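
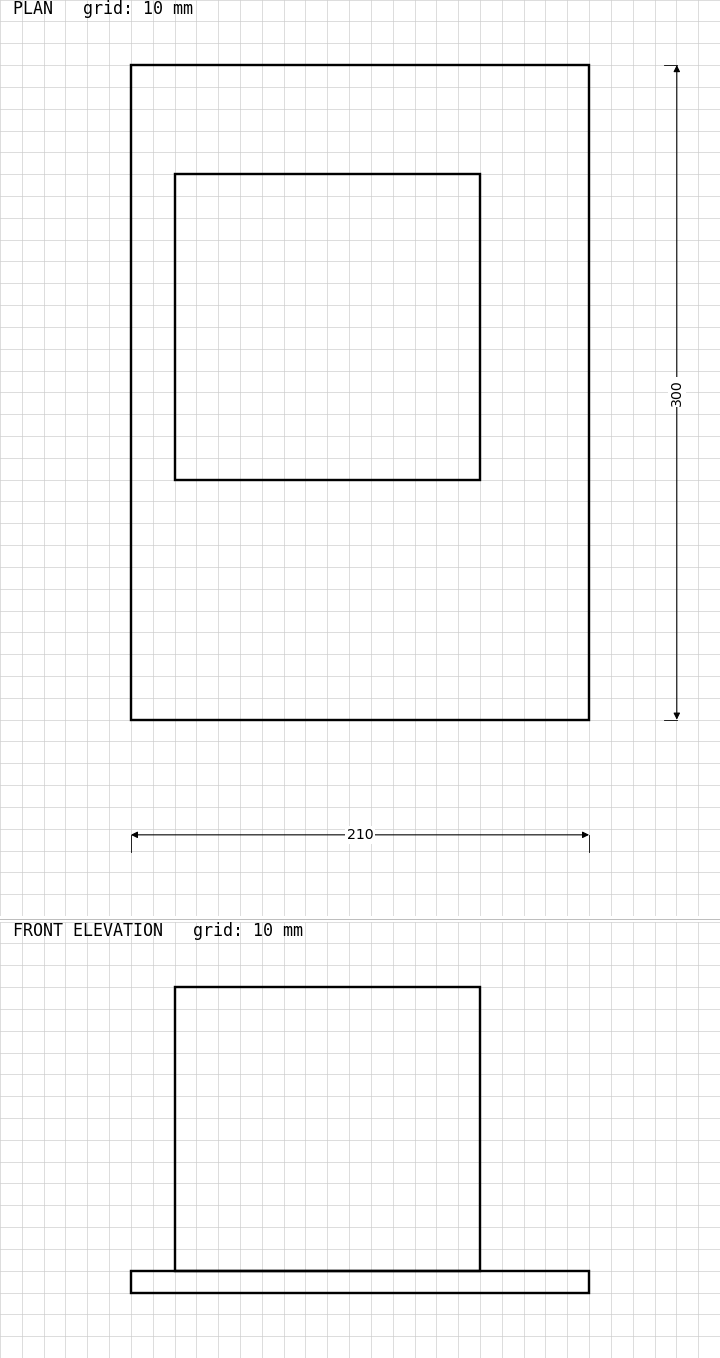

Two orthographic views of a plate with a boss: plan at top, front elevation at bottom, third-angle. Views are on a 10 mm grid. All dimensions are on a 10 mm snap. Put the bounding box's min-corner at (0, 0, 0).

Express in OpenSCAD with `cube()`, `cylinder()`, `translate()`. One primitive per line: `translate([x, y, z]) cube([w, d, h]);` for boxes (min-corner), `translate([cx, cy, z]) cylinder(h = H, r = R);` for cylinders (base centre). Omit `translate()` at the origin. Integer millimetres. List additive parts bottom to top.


cube([210, 300, 10]);
translate([20, 110, 10]) cube([140, 140, 130]);


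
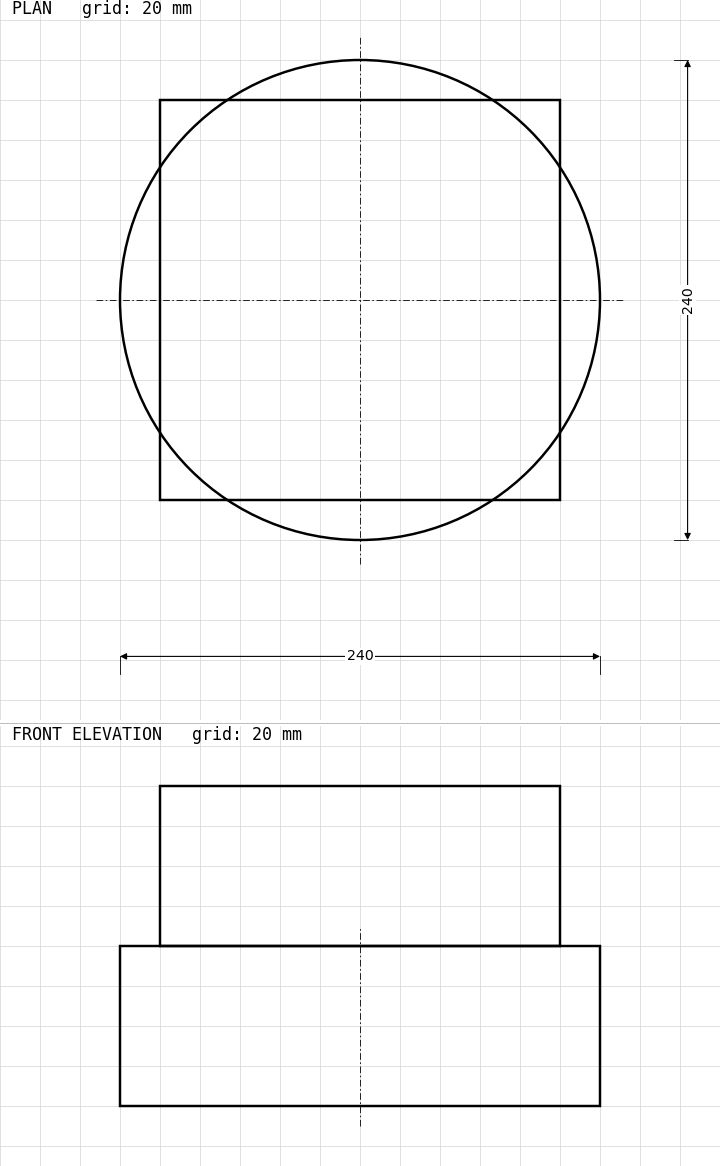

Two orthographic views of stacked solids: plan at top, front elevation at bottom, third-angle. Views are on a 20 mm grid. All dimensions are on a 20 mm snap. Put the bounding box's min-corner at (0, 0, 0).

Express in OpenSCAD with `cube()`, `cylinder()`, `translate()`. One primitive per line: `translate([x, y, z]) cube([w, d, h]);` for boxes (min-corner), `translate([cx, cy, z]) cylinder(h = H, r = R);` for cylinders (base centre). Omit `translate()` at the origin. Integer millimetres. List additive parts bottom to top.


translate([120, 120, 0]) cylinder(h = 80, r = 120);
translate([20, 20, 80]) cube([200, 200, 80]);


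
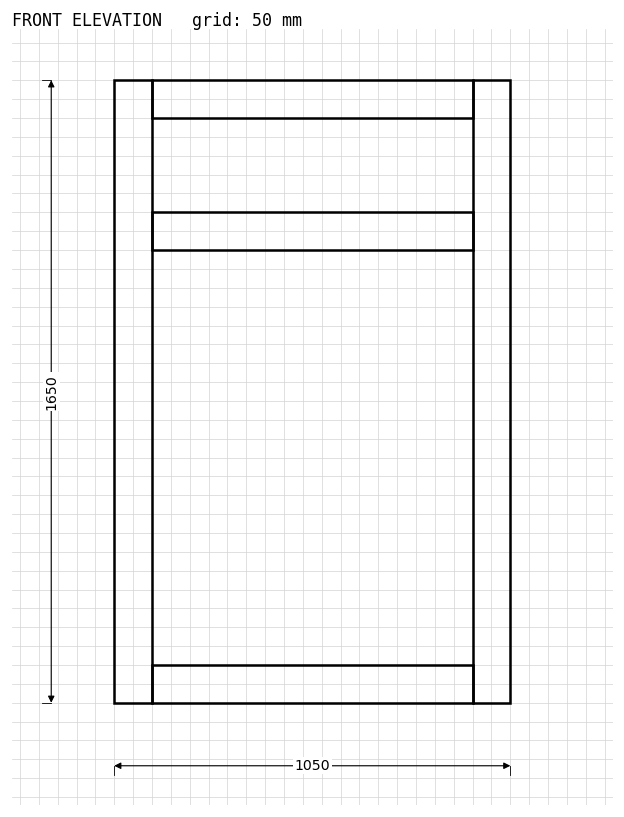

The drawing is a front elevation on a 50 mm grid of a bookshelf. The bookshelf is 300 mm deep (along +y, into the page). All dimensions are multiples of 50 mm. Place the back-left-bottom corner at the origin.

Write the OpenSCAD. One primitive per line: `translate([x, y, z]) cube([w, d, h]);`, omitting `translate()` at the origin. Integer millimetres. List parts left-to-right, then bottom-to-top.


cube([100, 300, 1650]);
translate([100, 0, 0]) cube([850, 300, 100]);
translate([100, 0, 1200]) cube([850, 300, 100]);
translate([100, 0, 1550]) cube([850, 300, 100]);
translate([950, 0, 0]) cube([100, 300, 1650]);


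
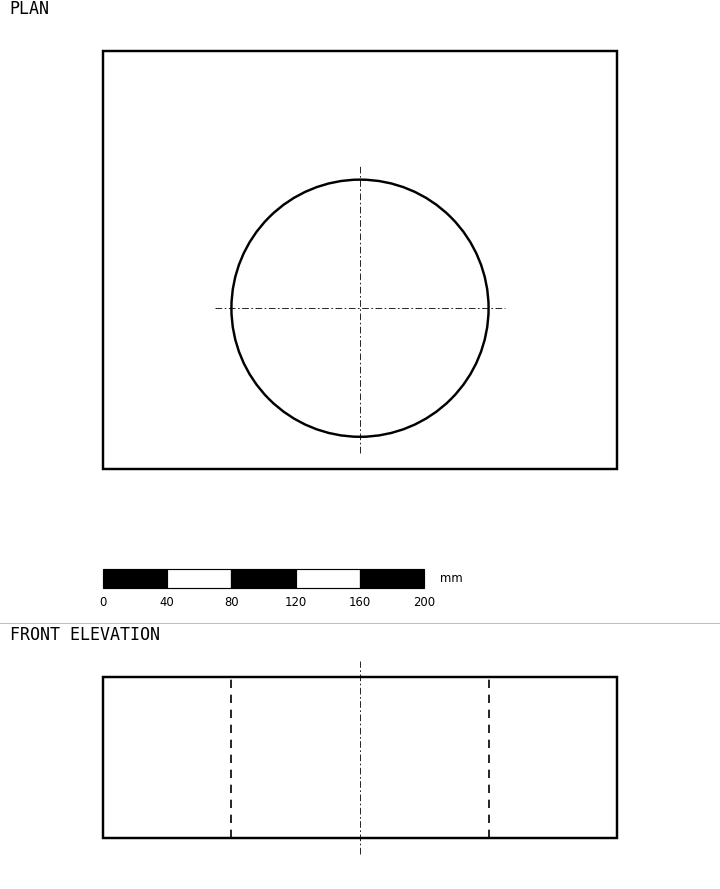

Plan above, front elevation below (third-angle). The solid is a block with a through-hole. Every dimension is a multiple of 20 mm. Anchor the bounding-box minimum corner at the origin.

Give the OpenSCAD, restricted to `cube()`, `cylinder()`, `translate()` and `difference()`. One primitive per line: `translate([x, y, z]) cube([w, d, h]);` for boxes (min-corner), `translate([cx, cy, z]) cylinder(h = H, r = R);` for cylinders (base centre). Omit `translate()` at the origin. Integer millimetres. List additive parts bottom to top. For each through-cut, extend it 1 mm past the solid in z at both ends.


difference() {
  cube([320, 260, 100]);
  translate([160, 100, -1]) cylinder(h = 102, r = 80);
}


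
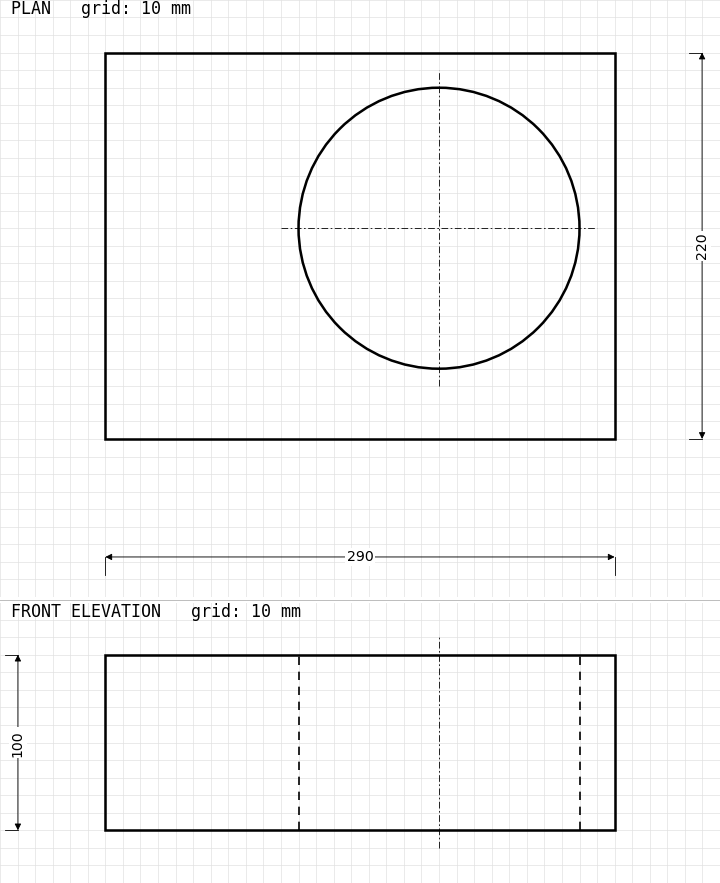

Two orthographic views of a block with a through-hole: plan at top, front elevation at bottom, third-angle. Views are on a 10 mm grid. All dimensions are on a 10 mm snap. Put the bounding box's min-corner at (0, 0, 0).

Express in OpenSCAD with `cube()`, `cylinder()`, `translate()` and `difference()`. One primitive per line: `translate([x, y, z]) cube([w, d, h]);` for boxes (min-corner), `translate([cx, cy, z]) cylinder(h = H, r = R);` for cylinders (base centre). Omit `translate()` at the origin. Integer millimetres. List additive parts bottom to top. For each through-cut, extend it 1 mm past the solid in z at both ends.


difference() {
  cube([290, 220, 100]);
  translate([190, 120, -1]) cylinder(h = 102, r = 80);
}


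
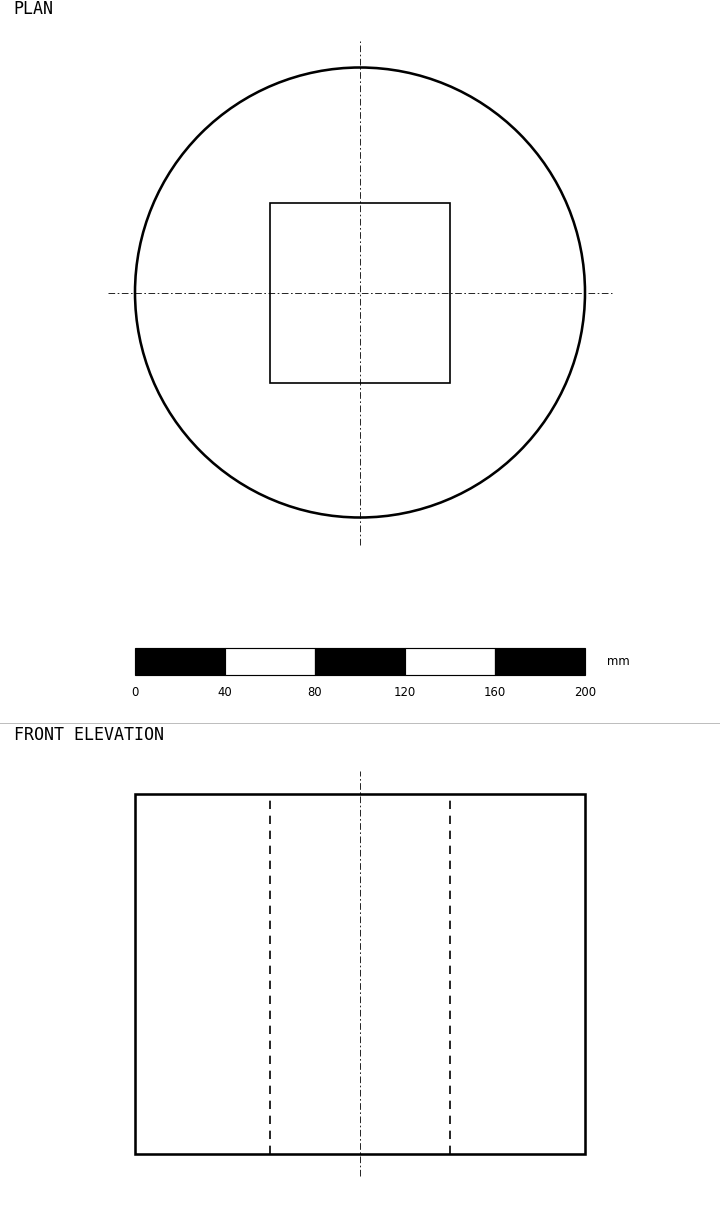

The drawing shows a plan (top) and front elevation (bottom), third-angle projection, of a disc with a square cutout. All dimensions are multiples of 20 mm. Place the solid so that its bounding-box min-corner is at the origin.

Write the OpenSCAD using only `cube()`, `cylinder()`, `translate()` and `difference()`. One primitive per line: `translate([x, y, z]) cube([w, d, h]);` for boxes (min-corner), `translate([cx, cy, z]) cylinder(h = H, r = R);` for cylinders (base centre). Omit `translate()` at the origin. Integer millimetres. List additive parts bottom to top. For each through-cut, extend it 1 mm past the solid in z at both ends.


difference() {
  translate([100, 100, 0]) cylinder(h = 160, r = 100);
  translate([60, 60, -1]) cube([80, 80, 162]);
}


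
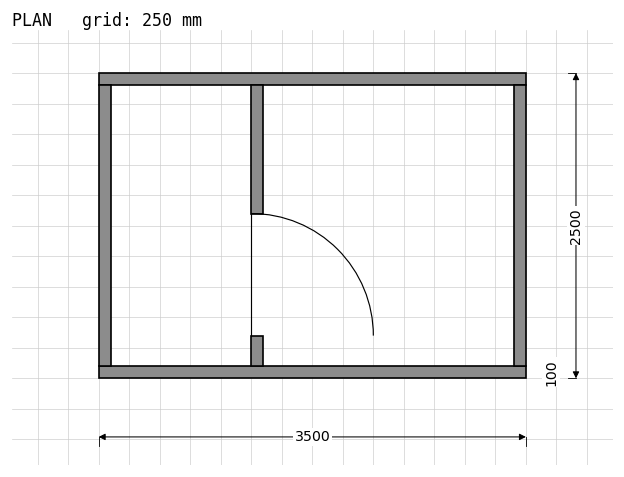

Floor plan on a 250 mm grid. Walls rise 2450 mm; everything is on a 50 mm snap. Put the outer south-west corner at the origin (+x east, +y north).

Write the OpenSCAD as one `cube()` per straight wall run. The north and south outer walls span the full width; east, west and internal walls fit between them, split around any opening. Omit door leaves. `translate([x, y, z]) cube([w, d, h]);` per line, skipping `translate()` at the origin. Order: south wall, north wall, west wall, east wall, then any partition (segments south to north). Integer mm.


cube([3500, 100, 2450]);
translate([0, 2400, 0]) cube([3500, 100, 2450]);
translate([0, 100, 0]) cube([100, 2300, 2450]);
translate([3400, 100, 0]) cube([100, 2300, 2450]);
translate([1250, 100, 0]) cube([100, 250, 2450]);
translate([1250, 1350, 0]) cube([100, 1050, 2450]);


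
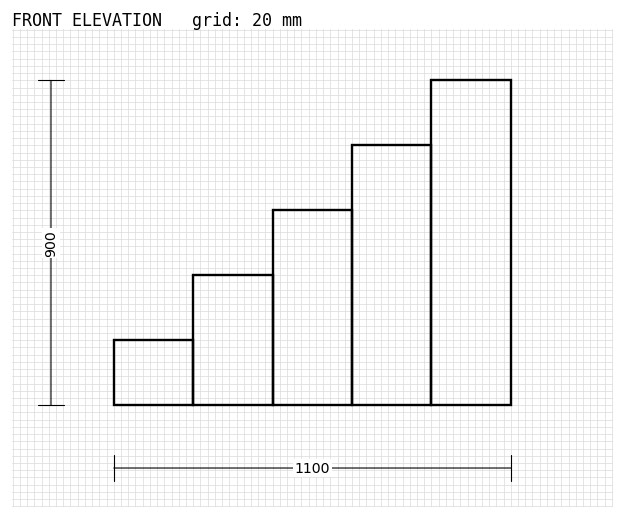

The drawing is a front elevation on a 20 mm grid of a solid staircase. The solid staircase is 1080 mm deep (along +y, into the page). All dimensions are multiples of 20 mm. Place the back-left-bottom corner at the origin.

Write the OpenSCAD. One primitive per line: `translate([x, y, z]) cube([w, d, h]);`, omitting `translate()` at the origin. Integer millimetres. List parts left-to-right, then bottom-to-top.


cube([220, 1080, 180]);
translate([220, 0, 0]) cube([220, 1080, 360]);
translate([440, 0, 0]) cube([220, 1080, 540]);
translate([660, 0, 0]) cube([220, 1080, 720]);
translate([880, 0, 0]) cube([220, 1080, 900]);


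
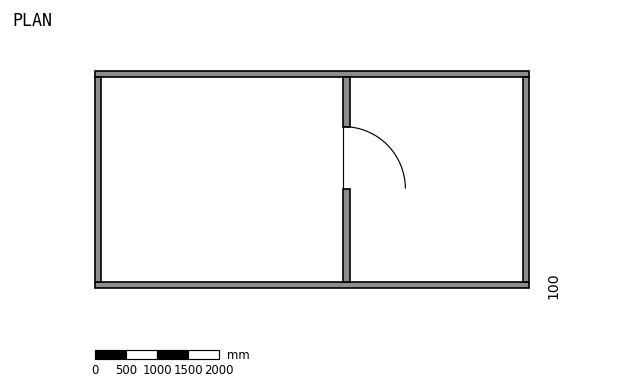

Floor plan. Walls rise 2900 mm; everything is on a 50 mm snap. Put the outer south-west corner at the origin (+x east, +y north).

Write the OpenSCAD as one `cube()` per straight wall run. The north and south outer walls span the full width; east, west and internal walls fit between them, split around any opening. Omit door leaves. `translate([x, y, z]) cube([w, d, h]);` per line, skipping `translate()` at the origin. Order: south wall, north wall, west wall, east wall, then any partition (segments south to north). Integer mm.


cube([7000, 100, 2900]);
translate([0, 3400, 0]) cube([7000, 100, 2900]);
translate([0, 100, 0]) cube([100, 3300, 2900]);
translate([6900, 100, 0]) cube([100, 3300, 2900]);
translate([4000, 100, 0]) cube([100, 1500, 2900]);
translate([4000, 2600, 0]) cube([100, 800, 2900]);


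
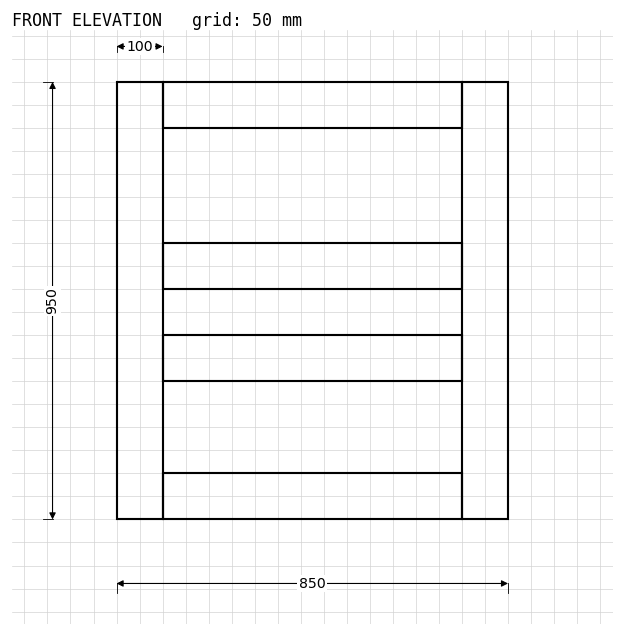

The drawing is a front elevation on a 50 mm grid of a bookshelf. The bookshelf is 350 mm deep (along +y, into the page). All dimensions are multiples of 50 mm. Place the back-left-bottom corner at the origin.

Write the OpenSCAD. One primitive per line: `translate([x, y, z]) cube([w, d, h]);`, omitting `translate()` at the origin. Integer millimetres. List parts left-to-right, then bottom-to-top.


cube([100, 350, 950]);
translate([100, 0, 0]) cube([650, 350, 100]);
translate([100, 0, 300]) cube([650, 350, 100]);
translate([100, 0, 500]) cube([650, 350, 100]);
translate([100, 0, 850]) cube([650, 350, 100]);
translate([750, 0, 0]) cube([100, 350, 950]);


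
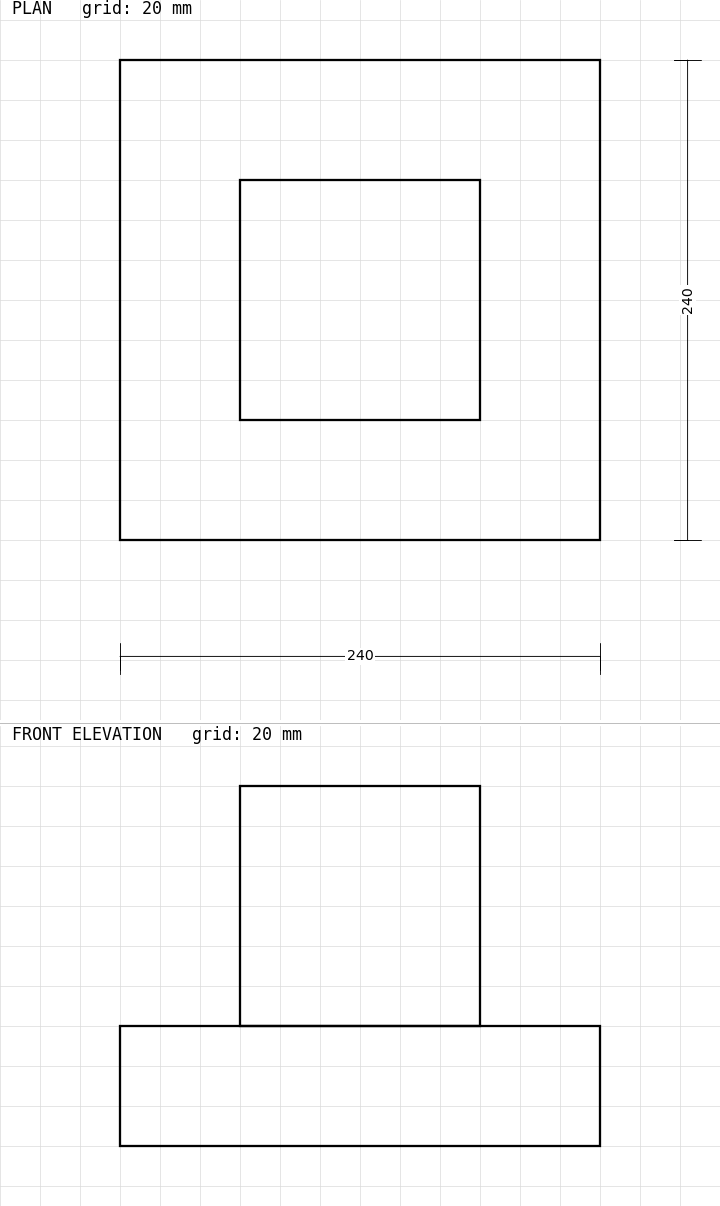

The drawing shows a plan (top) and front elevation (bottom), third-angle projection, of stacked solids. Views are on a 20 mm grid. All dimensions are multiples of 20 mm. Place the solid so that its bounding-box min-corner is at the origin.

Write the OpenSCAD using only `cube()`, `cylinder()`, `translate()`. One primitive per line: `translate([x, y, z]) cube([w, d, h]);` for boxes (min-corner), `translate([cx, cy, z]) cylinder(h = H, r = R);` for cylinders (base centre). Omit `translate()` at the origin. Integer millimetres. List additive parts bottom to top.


cube([240, 240, 60]);
translate([60, 60, 60]) cube([120, 120, 120]);


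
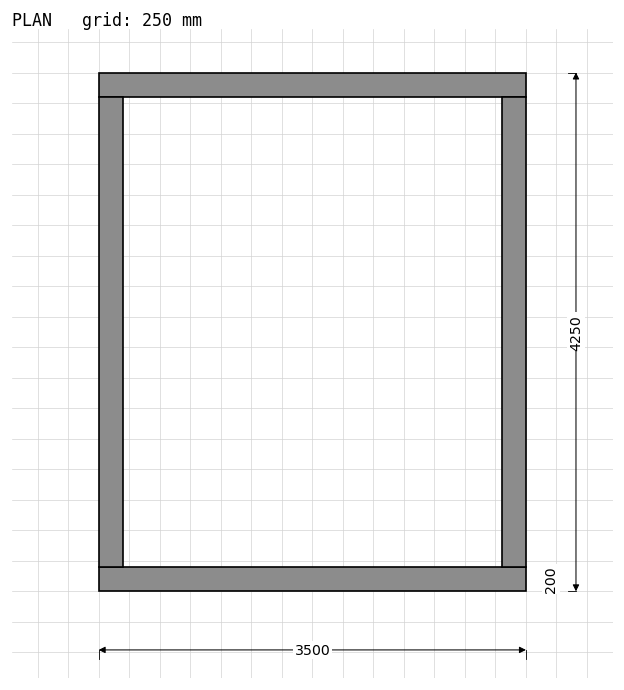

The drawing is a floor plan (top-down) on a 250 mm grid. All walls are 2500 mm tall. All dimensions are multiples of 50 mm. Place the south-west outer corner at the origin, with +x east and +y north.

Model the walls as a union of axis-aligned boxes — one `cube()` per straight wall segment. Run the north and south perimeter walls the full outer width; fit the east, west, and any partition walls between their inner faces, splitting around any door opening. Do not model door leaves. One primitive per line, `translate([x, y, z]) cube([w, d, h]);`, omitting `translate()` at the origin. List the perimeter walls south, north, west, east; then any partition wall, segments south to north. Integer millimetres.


cube([3500, 200, 2500]);
translate([0, 4050, 0]) cube([3500, 200, 2500]);
translate([0, 200, 0]) cube([200, 3850, 2500]);
translate([3300, 200, 0]) cube([200, 3850, 2500]);


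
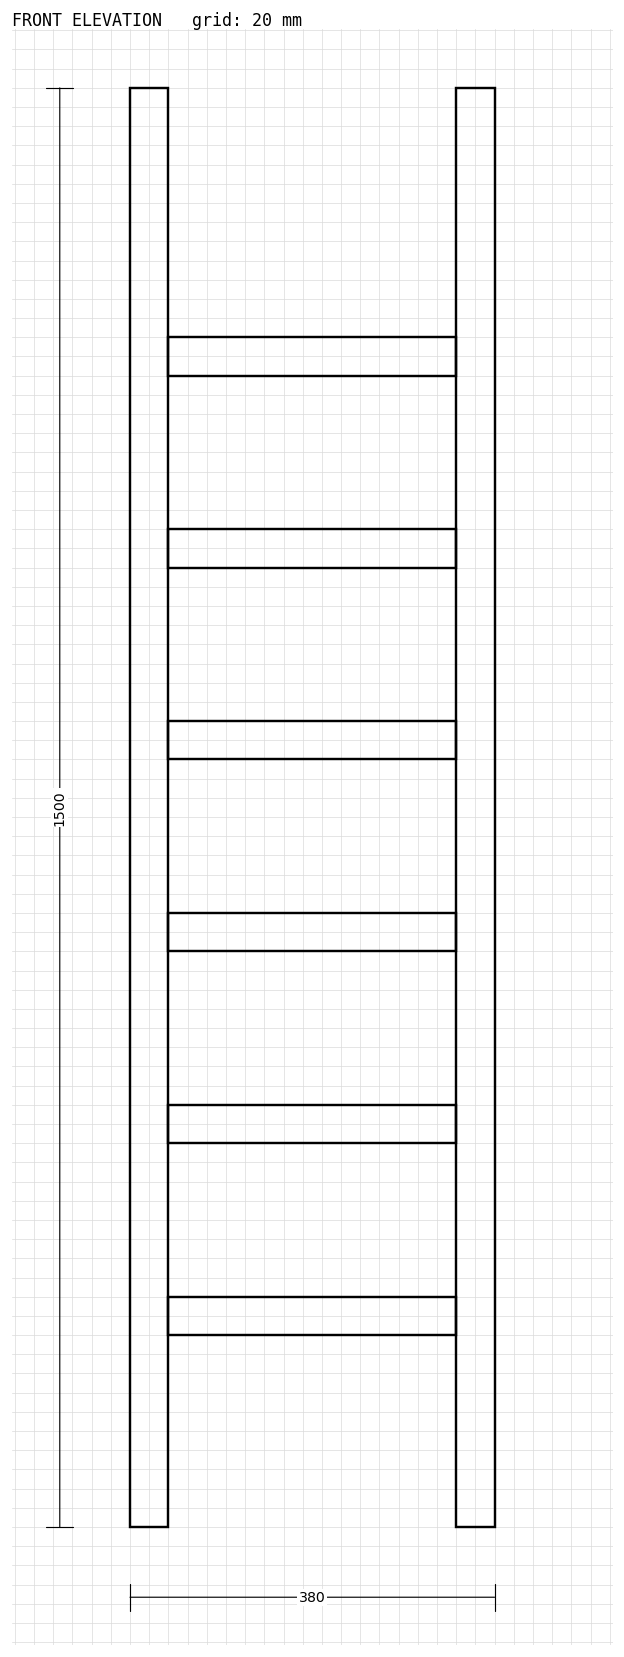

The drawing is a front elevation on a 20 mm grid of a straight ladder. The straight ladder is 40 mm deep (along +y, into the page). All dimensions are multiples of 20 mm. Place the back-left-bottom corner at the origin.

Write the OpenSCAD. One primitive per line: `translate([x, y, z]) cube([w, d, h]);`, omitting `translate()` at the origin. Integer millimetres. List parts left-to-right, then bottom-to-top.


cube([40, 40, 1500]);
translate([40, 0, 200]) cube([300, 40, 40]);
translate([40, 0, 400]) cube([300, 40, 40]);
translate([40, 0, 600]) cube([300, 40, 40]);
translate([40, 0, 800]) cube([300, 40, 40]);
translate([40, 0, 1000]) cube([300, 40, 40]);
translate([40, 0, 1200]) cube([300, 40, 40]);
translate([340, 0, 0]) cube([40, 40, 1500]);


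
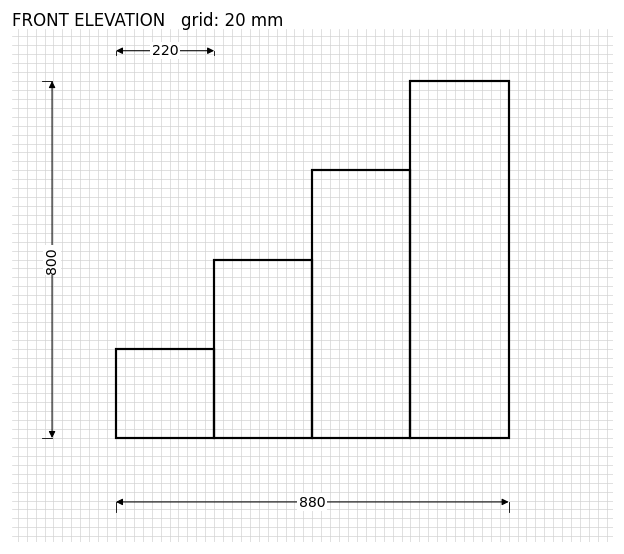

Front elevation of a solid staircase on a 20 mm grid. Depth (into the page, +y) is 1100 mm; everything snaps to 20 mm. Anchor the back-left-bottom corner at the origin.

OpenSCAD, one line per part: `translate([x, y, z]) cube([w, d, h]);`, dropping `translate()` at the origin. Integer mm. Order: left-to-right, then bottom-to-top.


cube([220, 1100, 200]);
translate([220, 0, 0]) cube([220, 1100, 400]);
translate([440, 0, 0]) cube([220, 1100, 600]);
translate([660, 0, 0]) cube([220, 1100, 800]);


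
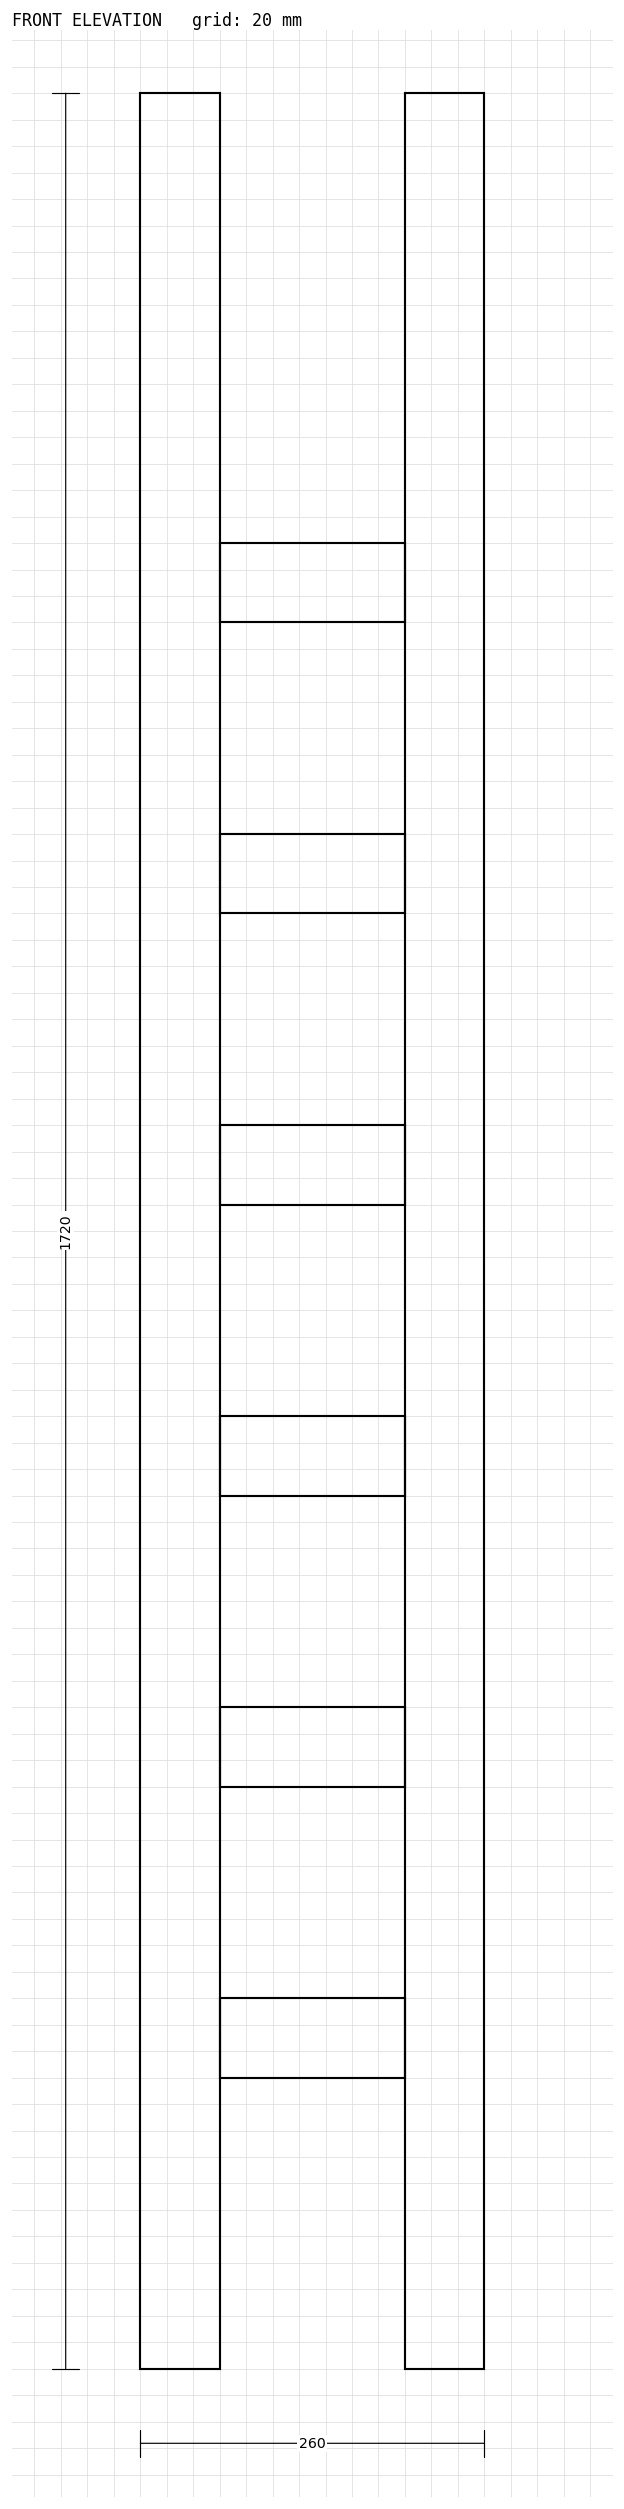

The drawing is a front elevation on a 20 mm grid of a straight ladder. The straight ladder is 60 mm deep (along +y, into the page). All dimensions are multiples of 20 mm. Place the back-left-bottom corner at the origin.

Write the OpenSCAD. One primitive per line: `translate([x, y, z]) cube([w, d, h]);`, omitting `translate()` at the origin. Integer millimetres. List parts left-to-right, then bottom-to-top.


cube([60, 60, 1720]);
translate([60, 0, 220]) cube([140, 60, 60]);
translate([60, 0, 440]) cube([140, 60, 60]);
translate([60, 0, 660]) cube([140, 60, 60]);
translate([60, 0, 880]) cube([140, 60, 60]);
translate([60, 0, 1100]) cube([140, 60, 60]);
translate([60, 0, 1320]) cube([140, 60, 60]);
translate([200, 0, 0]) cube([60, 60, 1720]);


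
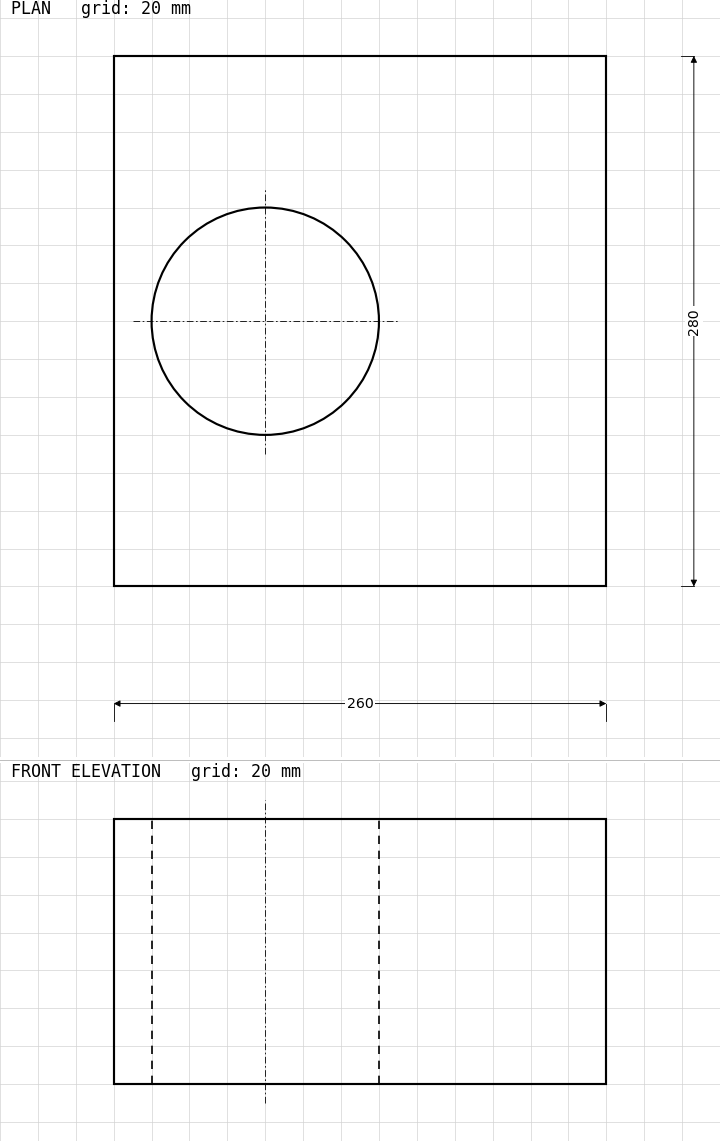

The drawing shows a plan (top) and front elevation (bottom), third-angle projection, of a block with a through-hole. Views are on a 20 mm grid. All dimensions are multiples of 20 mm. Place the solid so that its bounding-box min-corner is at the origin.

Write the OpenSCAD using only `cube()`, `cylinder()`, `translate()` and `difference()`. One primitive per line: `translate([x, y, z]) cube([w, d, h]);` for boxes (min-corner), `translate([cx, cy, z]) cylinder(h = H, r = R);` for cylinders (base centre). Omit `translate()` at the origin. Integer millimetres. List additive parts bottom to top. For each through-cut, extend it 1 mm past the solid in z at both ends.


difference() {
  cube([260, 280, 140]);
  translate([80, 140, -1]) cylinder(h = 142, r = 60);
}


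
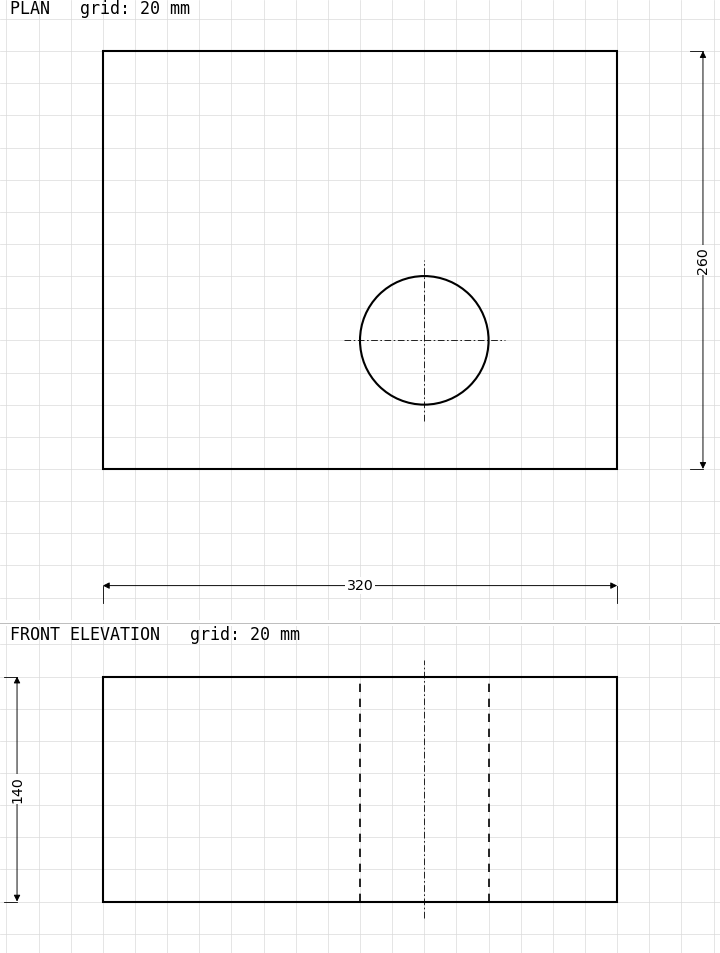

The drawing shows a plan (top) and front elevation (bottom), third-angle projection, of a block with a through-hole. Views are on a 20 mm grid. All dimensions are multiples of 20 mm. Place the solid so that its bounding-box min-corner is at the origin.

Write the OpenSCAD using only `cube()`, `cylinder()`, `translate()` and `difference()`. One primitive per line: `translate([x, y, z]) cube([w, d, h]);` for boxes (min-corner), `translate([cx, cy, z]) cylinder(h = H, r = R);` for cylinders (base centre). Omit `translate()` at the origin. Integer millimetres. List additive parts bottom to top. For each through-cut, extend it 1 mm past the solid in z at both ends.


difference() {
  cube([320, 260, 140]);
  translate([200, 80, -1]) cylinder(h = 142, r = 40);
}


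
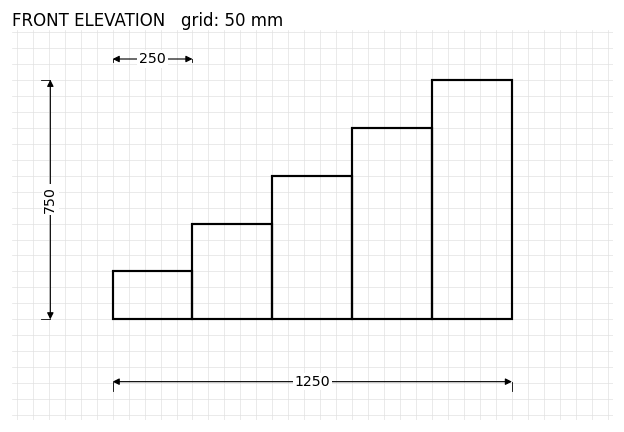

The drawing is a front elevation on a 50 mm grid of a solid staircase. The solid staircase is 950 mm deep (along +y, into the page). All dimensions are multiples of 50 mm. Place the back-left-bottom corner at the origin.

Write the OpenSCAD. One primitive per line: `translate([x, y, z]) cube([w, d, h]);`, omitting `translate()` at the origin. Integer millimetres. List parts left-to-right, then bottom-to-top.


cube([250, 950, 150]);
translate([250, 0, 0]) cube([250, 950, 300]);
translate([500, 0, 0]) cube([250, 950, 450]);
translate([750, 0, 0]) cube([250, 950, 600]);
translate([1000, 0, 0]) cube([250, 950, 750]);


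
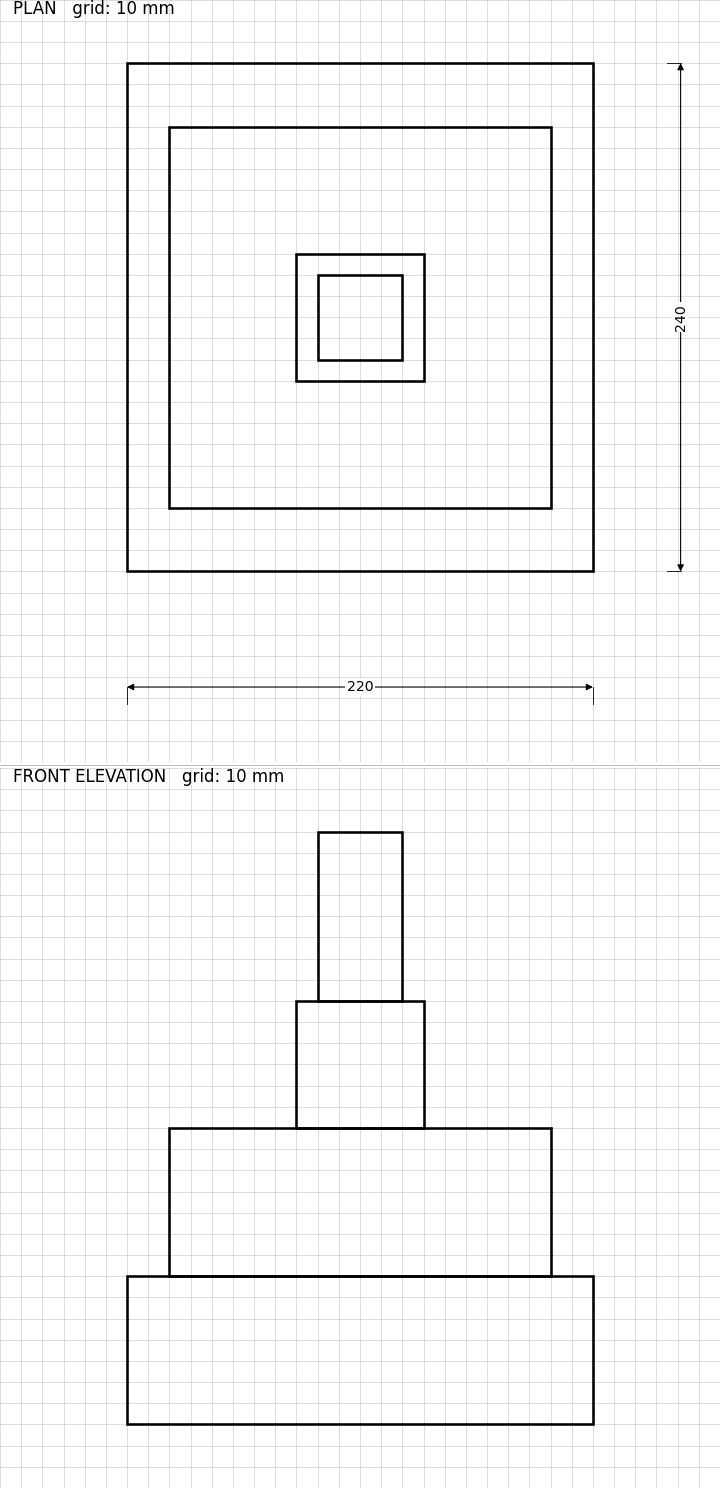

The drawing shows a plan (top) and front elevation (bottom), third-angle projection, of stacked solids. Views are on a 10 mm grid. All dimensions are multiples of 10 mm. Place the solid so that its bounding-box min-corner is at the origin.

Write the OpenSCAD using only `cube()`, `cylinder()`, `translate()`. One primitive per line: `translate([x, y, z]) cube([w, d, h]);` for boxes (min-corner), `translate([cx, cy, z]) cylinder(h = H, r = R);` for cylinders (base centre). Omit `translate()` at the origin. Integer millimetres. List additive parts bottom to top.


cube([220, 240, 70]);
translate([20, 30, 70]) cube([180, 180, 70]);
translate([80, 90, 140]) cube([60, 60, 60]);
translate([90, 100, 200]) cube([40, 40, 80]);


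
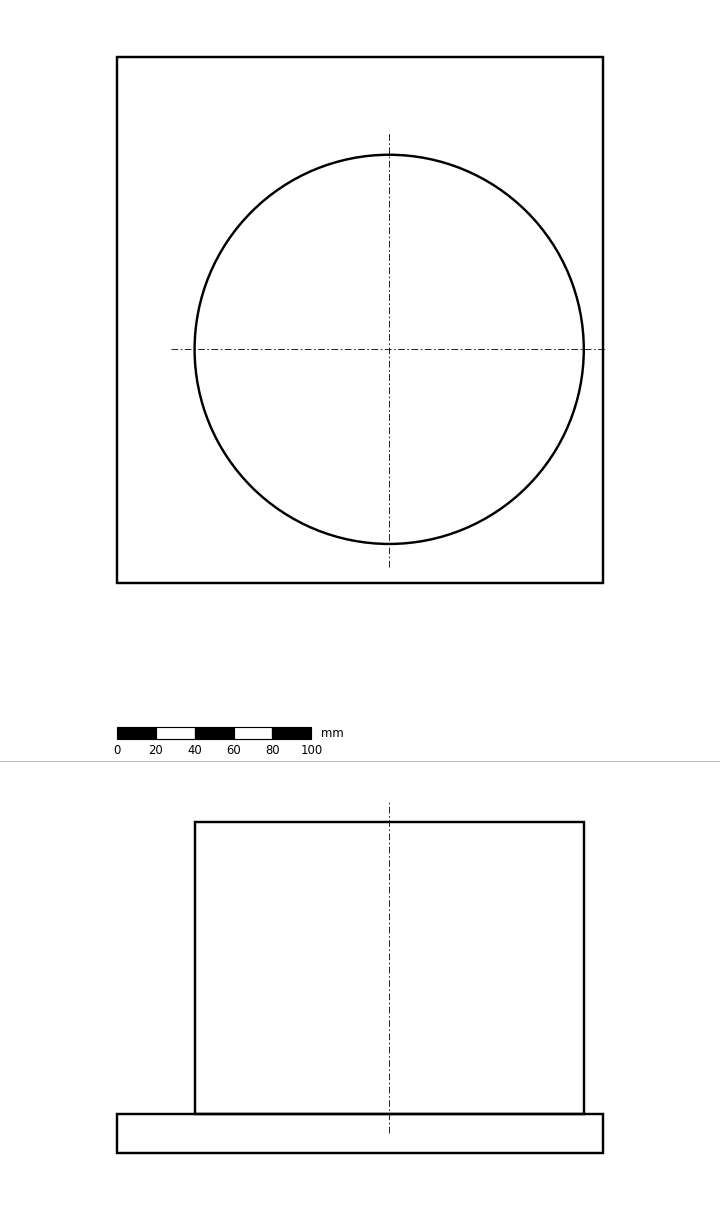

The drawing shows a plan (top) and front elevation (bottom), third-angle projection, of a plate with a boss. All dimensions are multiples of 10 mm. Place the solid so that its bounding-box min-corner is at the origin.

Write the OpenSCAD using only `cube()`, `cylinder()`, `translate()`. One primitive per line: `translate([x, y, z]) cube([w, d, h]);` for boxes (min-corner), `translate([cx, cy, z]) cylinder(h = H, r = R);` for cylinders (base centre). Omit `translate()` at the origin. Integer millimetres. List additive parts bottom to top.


cube([250, 270, 20]);
translate([140, 120, 20]) cylinder(h = 150, r = 100);


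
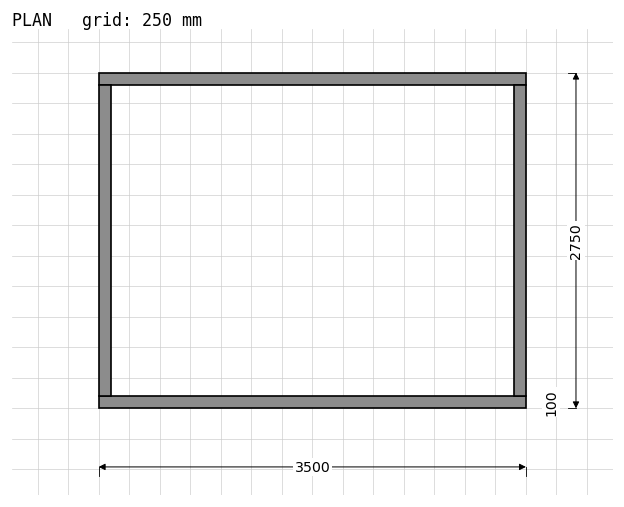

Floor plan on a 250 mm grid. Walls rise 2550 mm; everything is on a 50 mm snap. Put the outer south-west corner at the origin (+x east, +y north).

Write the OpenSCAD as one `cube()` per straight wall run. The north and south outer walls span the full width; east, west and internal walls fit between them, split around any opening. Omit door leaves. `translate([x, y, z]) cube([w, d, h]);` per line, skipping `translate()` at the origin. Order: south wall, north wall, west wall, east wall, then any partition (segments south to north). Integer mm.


cube([3500, 100, 2550]);
translate([0, 2650, 0]) cube([3500, 100, 2550]);
translate([0, 100, 0]) cube([100, 2550, 2550]);
translate([3400, 100, 0]) cube([100, 2550, 2550]);


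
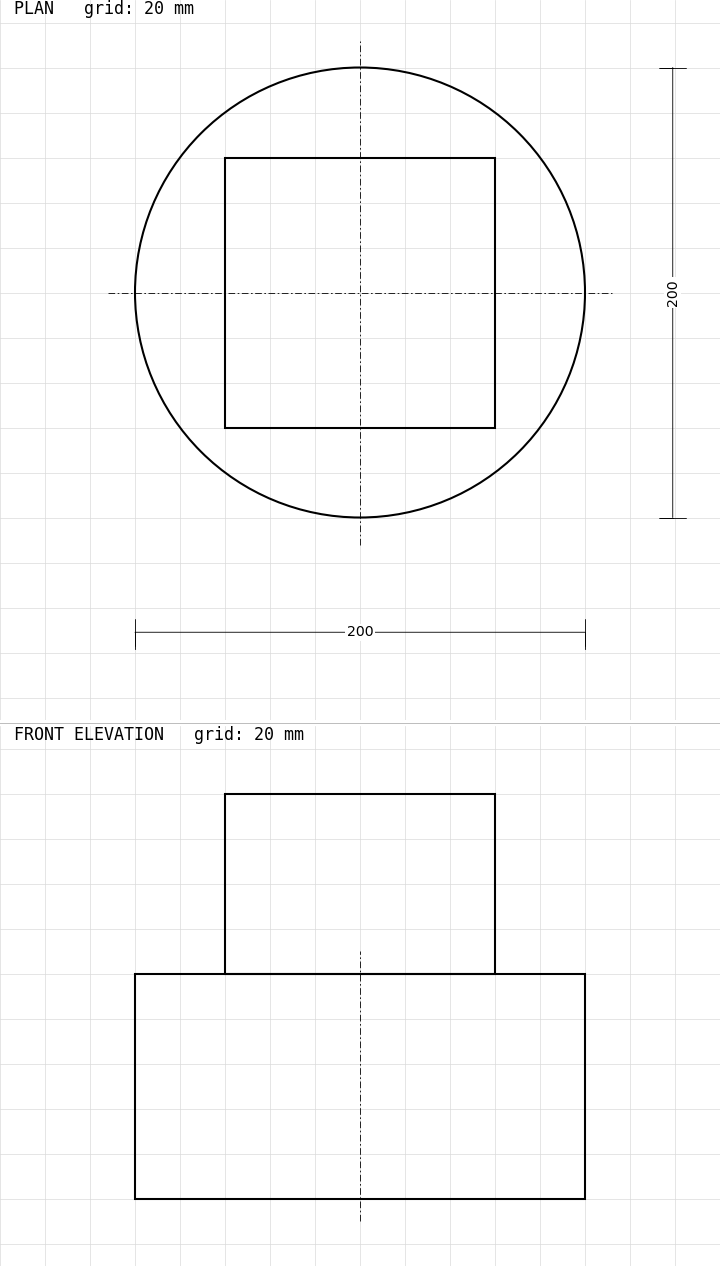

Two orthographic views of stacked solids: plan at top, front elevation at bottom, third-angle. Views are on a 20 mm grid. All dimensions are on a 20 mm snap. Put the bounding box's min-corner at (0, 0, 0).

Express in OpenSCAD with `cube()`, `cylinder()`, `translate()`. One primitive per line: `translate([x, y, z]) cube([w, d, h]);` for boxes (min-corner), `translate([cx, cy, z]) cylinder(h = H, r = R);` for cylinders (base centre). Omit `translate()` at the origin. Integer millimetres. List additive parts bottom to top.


translate([100, 100, 0]) cylinder(h = 100, r = 100);
translate([40, 40, 100]) cube([120, 120, 80]);


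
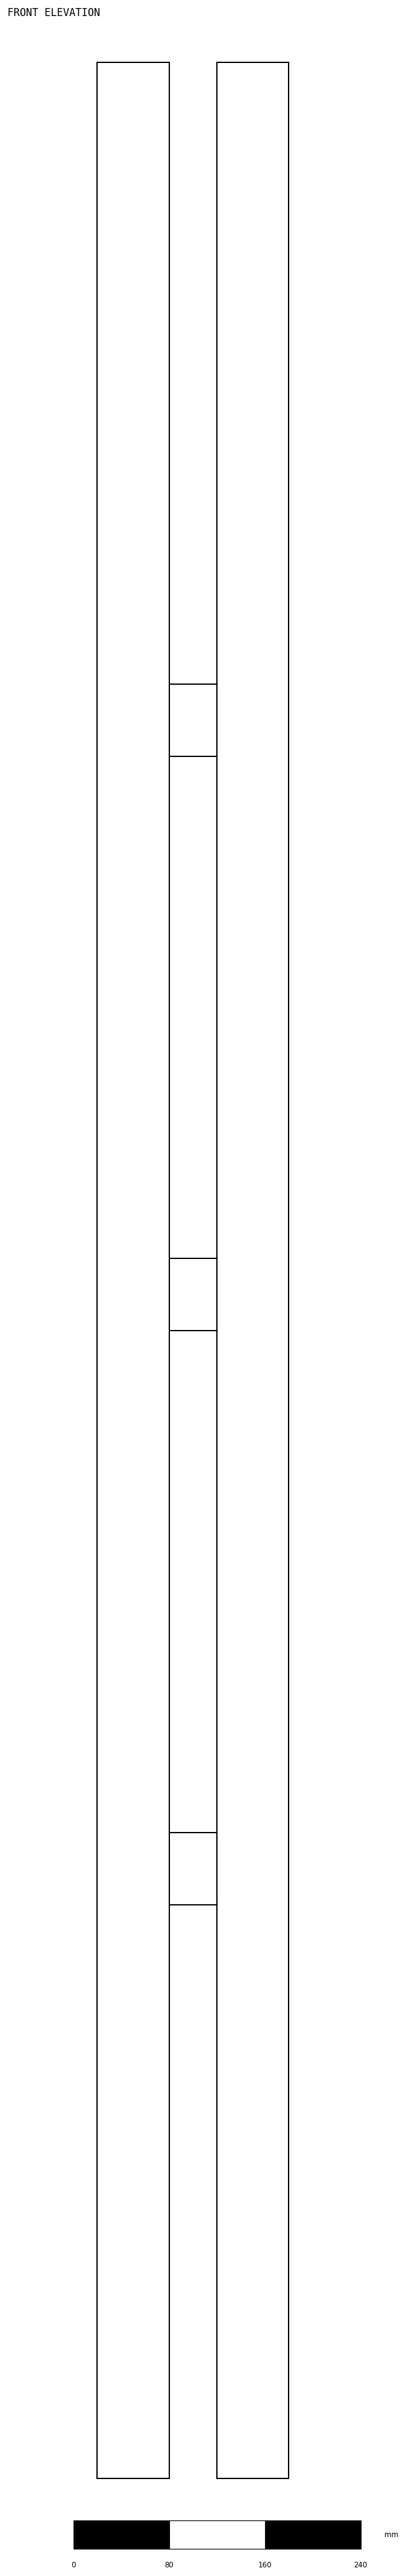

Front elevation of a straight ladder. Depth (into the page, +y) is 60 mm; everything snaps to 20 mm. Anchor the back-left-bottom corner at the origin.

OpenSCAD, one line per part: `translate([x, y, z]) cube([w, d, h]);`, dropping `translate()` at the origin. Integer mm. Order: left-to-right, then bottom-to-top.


cube([60, 60, 2020]);
translate([60, 0, 480]) cube([40, 60, 60]);
translate([60, 0, 960]) cube([40, 60, 60]);
translate([60, 0, 1440]) cube([40, 60, 60]);
translate([100, 0, 0]) cube([60, 60, 2020]);


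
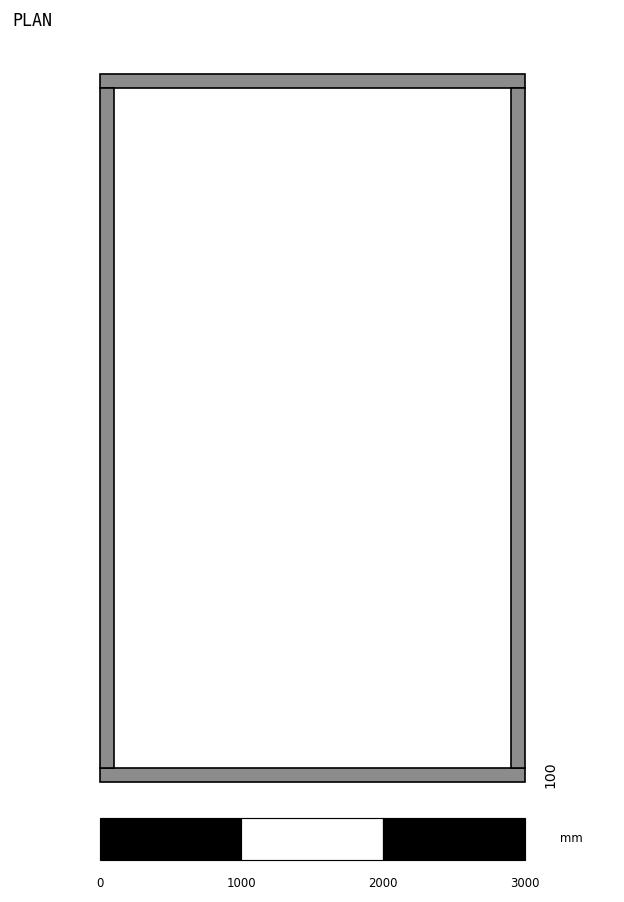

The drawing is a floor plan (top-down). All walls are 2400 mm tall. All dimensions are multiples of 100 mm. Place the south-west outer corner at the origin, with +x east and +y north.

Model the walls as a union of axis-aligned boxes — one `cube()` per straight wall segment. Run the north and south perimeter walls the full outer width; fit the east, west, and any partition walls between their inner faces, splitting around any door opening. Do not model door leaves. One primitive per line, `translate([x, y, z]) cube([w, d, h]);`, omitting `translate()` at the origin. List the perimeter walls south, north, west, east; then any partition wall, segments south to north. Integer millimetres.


cube([3000, 100, 2400]);
translate([0, 4900, 0]) cube([3000, 100, 2400]);
translate([0, 100, 0]) cube([100, 4800, 2400]);
translate([2900, 100, 0]) cube([100, 4800, 2400]);


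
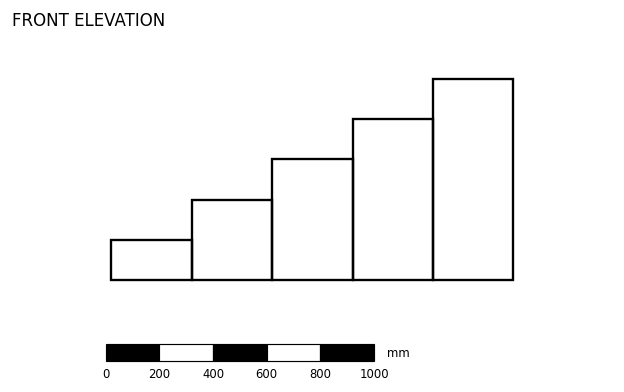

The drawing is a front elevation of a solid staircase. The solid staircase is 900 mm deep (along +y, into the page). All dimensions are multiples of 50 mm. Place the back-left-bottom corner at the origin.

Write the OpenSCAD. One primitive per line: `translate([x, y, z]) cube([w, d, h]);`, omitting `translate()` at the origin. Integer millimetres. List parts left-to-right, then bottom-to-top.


cube([300, 900, 150]);
translate([300, 0, 0]) cube([300, 900, 300]);
translate([600, 0, 0]) cube([300, 900, 450]);
translate([900, 0, 0]) cube([300, 900, 600]);
translate([1200, 0, 0]) cube([300, 900, 750]);


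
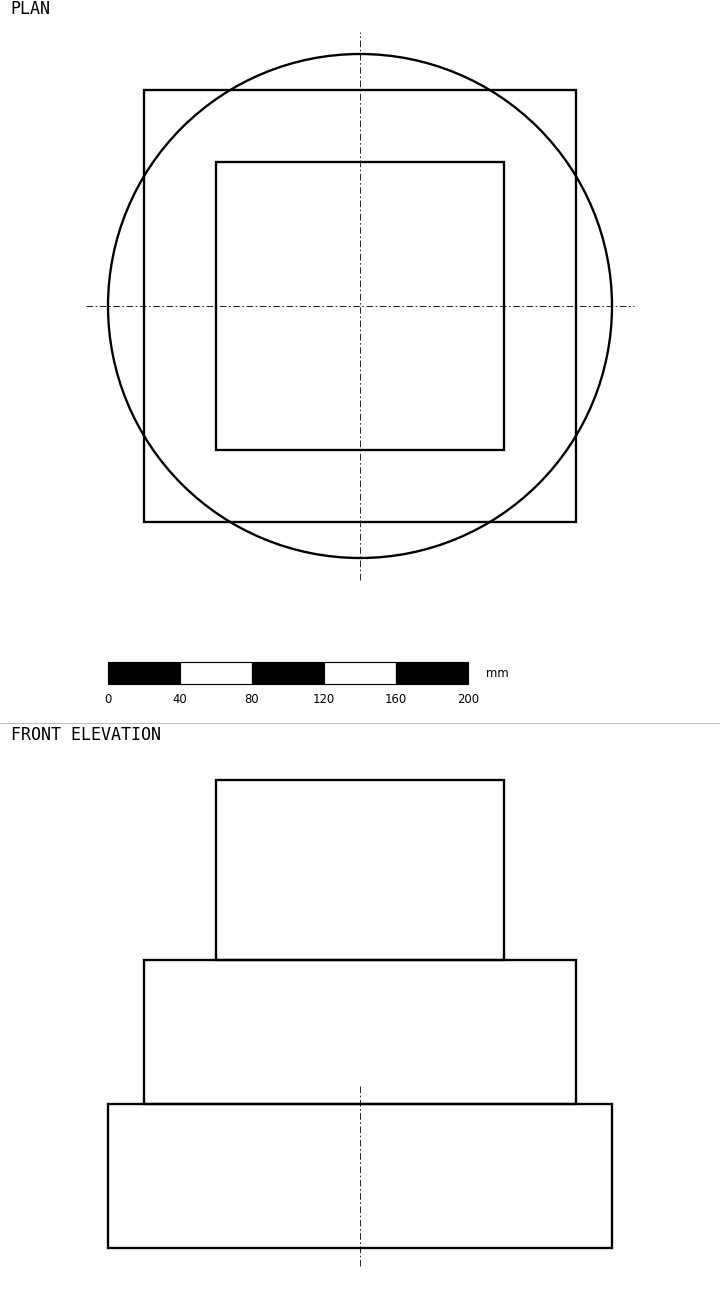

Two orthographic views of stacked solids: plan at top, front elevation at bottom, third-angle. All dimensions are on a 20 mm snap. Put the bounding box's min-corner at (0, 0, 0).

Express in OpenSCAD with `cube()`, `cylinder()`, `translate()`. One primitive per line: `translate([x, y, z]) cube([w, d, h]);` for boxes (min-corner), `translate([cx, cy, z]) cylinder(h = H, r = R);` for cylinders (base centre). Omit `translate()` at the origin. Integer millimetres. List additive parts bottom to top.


translate([140, 140, 0]) cylinder(h = 80, r = 140);
translate([20, 20, 80]) cube([240, 240, 80]);
translate([60, 60, 160]) cube([160, 160, 100]);


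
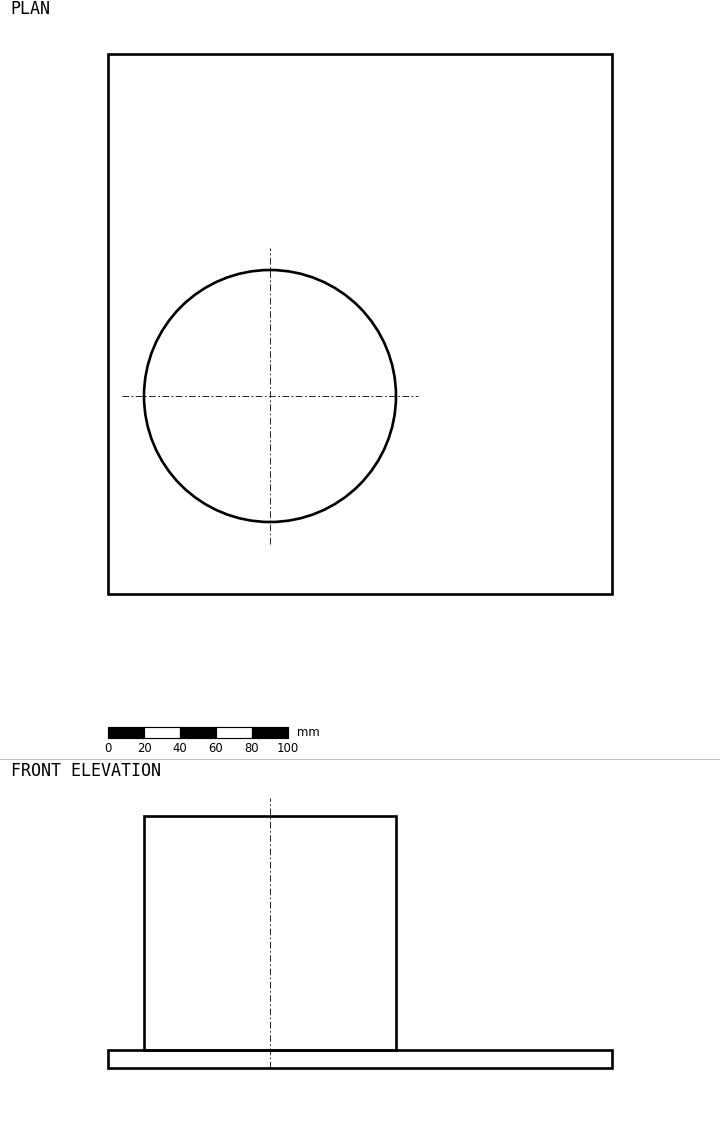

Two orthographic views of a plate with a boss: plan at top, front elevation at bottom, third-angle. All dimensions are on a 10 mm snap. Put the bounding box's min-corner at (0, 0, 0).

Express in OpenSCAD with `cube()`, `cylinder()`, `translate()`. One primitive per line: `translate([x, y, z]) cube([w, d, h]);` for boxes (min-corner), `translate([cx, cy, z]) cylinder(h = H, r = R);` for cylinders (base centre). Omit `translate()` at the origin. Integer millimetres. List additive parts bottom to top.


cube([280, 300, 10]);
translate([90, 110, 10]) cylinder(h = 130, r = 70);


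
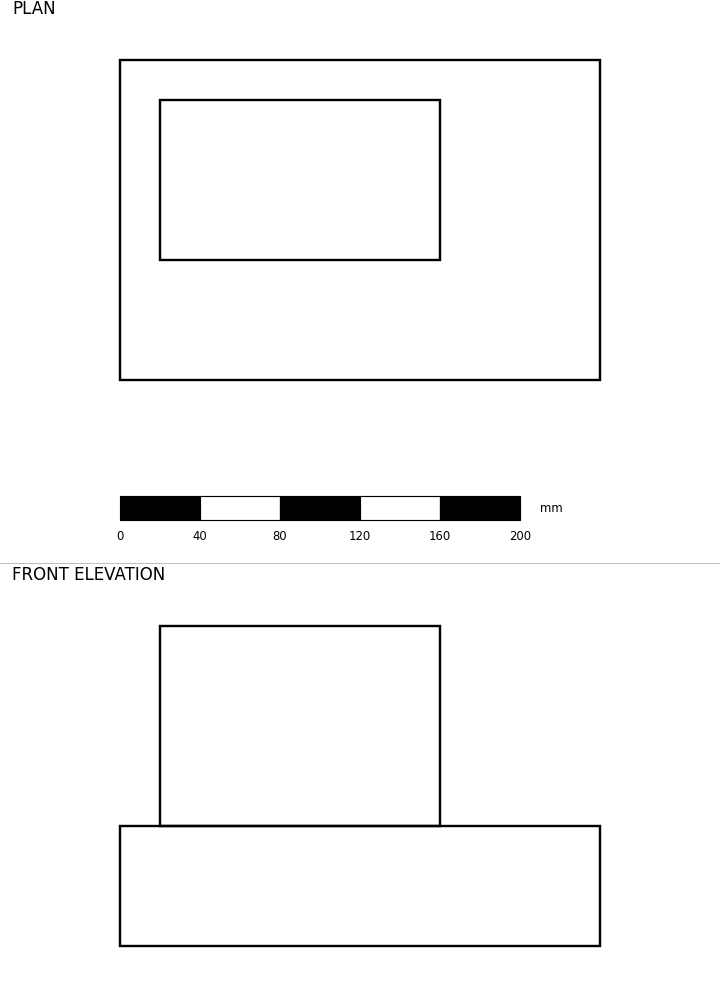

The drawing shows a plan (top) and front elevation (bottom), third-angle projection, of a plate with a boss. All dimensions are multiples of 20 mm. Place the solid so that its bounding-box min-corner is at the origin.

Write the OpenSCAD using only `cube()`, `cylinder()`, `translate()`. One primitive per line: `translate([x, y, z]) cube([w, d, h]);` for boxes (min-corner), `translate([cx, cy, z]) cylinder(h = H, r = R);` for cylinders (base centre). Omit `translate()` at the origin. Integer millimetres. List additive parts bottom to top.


cube([240, 160, 60]);
translate([20, 60, 60]) cube([140, 80, 100]);


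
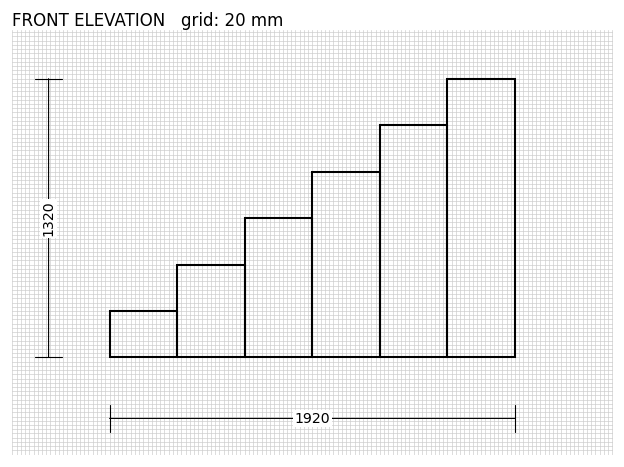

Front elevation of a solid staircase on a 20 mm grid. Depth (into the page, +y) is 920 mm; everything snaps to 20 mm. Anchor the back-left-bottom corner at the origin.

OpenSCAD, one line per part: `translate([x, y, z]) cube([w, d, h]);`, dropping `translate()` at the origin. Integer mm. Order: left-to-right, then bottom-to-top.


cube([320, 920, 220]);
translate([320, 0, 0]) cube([320, 920, 440]);
translate([640, 0, 0]) cube([320, 920, 660]);
translate([960, 0, 0]) cube([320, 920, 880]);
translate([1280, 0, 0]) cube([320, 920, 1100]);
translate([1600, 0, 0]) cube([320, 920, 1320]);


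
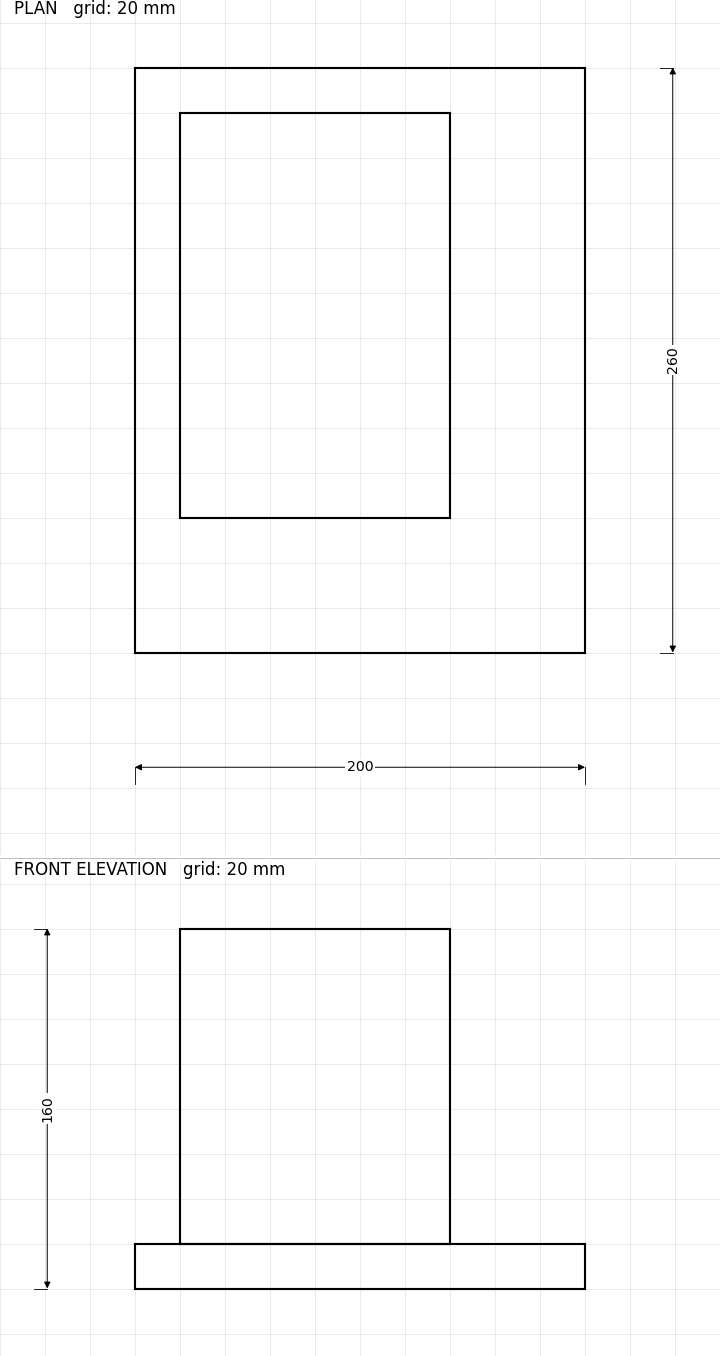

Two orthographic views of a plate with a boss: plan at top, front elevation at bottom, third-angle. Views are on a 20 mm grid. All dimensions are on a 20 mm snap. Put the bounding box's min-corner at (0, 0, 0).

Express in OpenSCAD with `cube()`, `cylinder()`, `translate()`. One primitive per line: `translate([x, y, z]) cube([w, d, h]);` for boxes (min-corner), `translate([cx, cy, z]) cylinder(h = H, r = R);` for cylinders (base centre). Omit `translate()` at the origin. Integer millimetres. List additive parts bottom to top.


cube([200, 260, 20]);
translate([20, 60, 20]) cube([120, 180, 140]);


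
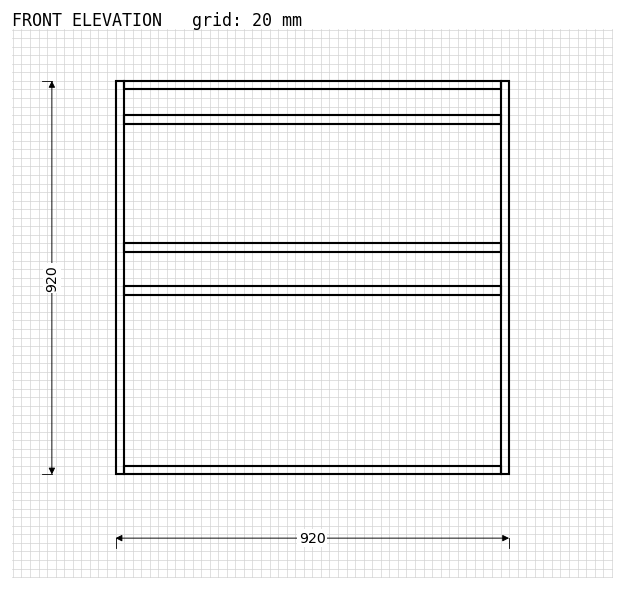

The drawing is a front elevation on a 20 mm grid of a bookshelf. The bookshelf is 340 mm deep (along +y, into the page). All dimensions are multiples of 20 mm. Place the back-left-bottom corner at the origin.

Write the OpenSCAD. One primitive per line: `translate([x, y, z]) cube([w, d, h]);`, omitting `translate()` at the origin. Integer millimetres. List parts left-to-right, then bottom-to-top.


cube([20, 340, 920]);
translate([20, 0, 0]) cube([880, 340, 20]);
translate([20, 0, 420]) cube([880, 340, 20]);
translate([20, 0, 520]) cube([880, 340, 20]);
translate([20, 0, 820]) cube([880, 340, 20]);
translate([20, 0, 900]) cube([880, 340, 20]);
translate([900, 0, 0]) cube([20, 340, 920]);


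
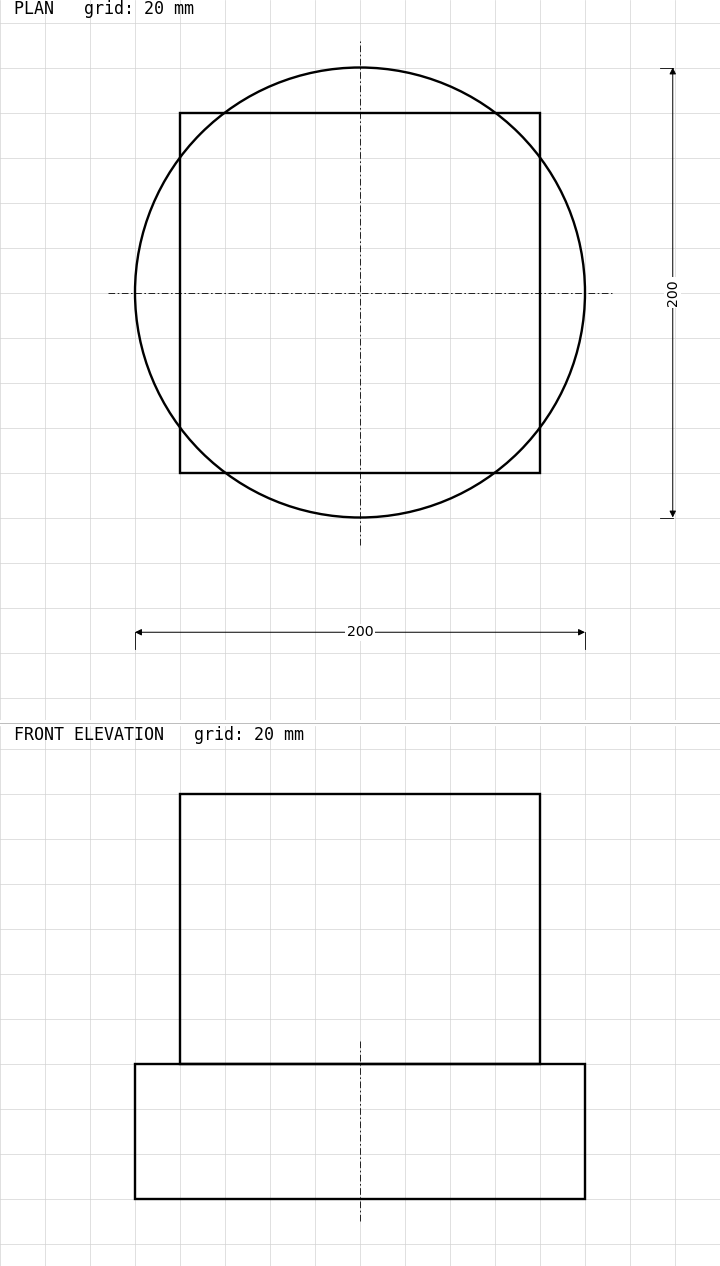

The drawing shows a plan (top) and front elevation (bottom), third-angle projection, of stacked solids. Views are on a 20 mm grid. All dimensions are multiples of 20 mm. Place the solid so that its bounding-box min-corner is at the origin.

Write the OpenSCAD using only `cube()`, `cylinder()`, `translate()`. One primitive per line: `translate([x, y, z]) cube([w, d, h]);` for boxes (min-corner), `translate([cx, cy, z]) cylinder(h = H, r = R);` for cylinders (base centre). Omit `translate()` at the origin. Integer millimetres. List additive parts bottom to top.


translate([100, 100, 0]) cylinder(h = 60, r = 100);
translate([20, 20, 60]) cube([160, 160, 120]);


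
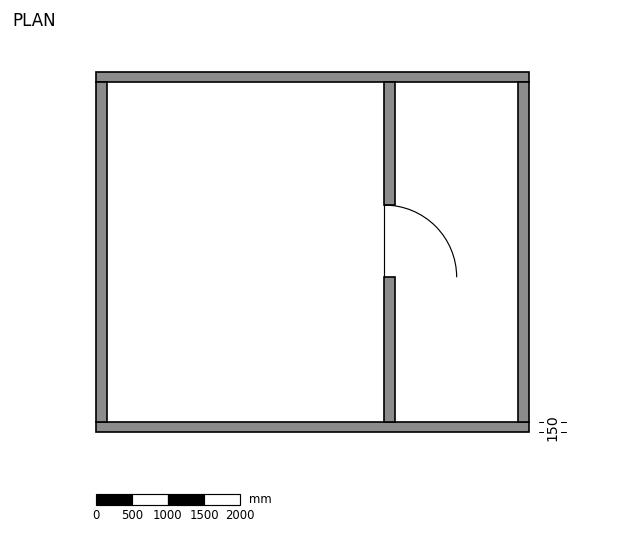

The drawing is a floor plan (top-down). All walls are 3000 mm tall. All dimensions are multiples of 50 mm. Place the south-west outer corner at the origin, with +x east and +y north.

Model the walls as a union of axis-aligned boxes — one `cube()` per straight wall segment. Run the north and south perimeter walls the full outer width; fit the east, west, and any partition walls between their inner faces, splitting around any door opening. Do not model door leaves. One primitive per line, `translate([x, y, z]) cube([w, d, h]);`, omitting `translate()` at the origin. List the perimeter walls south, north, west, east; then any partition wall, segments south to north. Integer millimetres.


cube([6000, 150, 3000]);
translate([0, 4850, 0]) cube([6000, 150, 3000]);
translate([0, 150, 0]) cube([150, 4700, 3000]);
translate([5850, 150, 0]) cube([150, 4700, 3000]);
translate([4000, 150, 0]) cube([150, 2000, 3000]);
translate([4000, 3150, 0]) cube([150, 1700, 3000]);


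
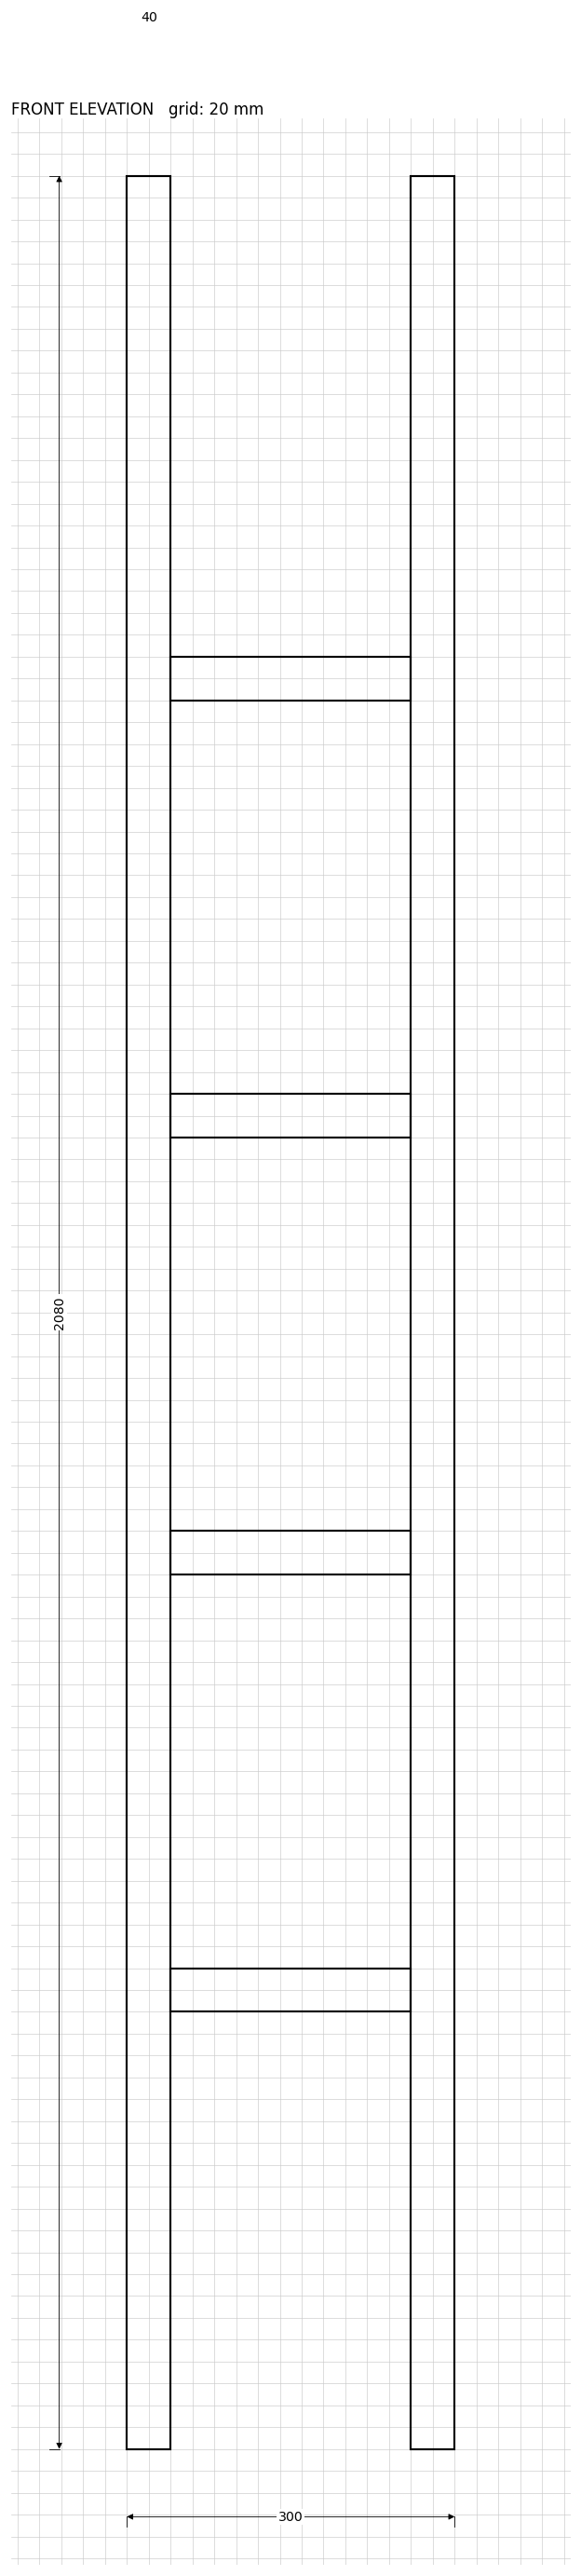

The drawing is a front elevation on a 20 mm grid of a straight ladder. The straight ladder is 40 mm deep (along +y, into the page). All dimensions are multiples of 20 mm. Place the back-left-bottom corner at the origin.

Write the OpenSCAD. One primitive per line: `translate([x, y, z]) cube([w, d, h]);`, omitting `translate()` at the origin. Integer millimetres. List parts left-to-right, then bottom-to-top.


cube([40, 40, 2080]);
translate([40, 0, 400]) cube([220, 40, 40]);
translate([40, 0, 800]) cube([220, 40, 40]);
translate([40, 0, 1200]) cube([220, 40, 40]);
translate([40, 0, 1600]) cube([220, 40, 40]);
translate([260, 0, 0]) cube([40, 40, 2080]);
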